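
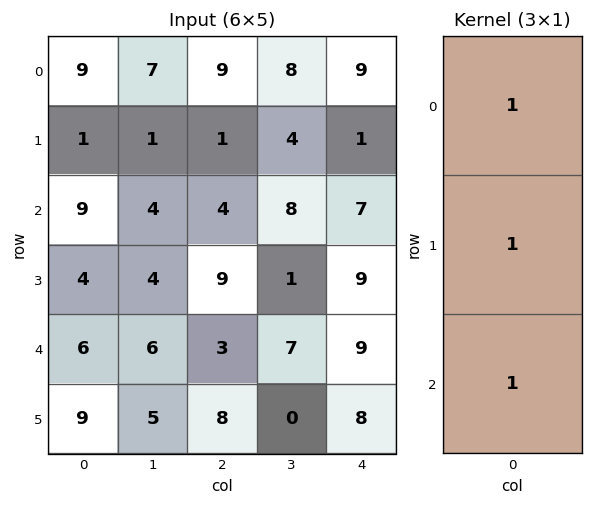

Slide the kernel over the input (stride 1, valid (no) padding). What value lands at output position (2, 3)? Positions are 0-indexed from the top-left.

The receptive field on the input at this output position is [8 / 1 / 7]. Elementwise product with the kernel and sum: 8·1 + 1·1 + 7·1.

16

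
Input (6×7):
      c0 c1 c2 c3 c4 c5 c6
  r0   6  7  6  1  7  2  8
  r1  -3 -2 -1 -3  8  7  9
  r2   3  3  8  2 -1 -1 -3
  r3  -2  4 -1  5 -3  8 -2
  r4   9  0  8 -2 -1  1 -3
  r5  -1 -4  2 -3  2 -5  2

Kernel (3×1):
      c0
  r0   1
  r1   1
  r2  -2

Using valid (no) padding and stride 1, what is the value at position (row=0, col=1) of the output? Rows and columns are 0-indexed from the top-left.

The receptive field on the input at this output position is [7 / -2 / 3]. Elementwise product with the kernel and sum: 7·1 + -2·1 + 3·-2.

-1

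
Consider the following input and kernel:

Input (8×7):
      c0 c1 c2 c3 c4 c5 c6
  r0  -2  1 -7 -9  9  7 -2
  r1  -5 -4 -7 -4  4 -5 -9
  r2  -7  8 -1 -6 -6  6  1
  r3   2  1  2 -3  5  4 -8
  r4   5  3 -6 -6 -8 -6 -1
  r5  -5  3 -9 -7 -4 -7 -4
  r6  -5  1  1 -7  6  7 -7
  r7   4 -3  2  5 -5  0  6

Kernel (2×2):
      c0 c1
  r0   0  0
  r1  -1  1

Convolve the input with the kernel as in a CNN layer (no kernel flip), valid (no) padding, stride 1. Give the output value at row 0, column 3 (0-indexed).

8

The receptive field on the input at this output position is [-9 9 / -4 4]. Elementwise product with the kernel and sum: -4·-1 + 4·1.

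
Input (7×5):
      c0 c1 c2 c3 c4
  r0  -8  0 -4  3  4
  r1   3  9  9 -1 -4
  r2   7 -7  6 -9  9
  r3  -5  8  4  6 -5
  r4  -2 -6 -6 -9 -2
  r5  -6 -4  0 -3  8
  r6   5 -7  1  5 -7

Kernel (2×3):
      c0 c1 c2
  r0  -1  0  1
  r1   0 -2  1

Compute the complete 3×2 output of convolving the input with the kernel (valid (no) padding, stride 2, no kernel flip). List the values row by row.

Output[0,0]: The receptive field on the input at this output position is [-8 0 -4 / 3 9 9]. Elementwise product with the kernel and sum: -8·-1 + -4·1 + 9·-2 + 9·1.

-5 6
-13 -14
4 18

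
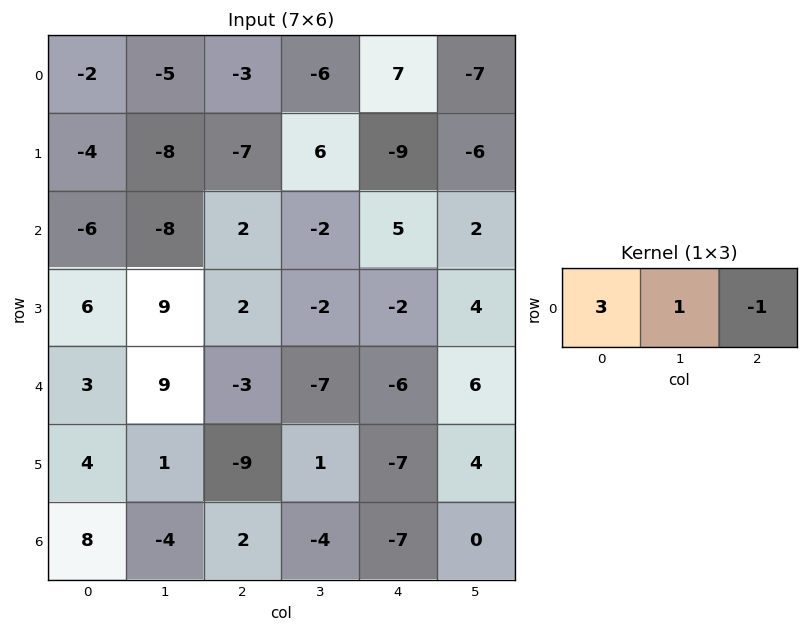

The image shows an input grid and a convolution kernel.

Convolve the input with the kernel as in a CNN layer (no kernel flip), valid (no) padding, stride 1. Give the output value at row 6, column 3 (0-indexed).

-19

The receptive field on the input at this output position is [-4 -7 0]. Elementwise product with the kernel and sum: -4·3 + -7·1 + 0·-1.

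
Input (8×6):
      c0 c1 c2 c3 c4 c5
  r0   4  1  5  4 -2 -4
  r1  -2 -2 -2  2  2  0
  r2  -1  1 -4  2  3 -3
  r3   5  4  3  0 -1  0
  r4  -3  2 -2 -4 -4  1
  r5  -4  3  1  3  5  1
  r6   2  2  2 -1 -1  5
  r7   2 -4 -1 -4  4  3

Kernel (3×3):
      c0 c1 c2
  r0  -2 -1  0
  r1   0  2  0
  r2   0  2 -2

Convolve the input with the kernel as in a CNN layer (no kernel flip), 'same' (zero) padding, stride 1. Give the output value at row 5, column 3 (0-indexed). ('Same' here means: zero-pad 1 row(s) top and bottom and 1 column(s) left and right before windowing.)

The receptive field on the zero-padded input at this output position is [-2 -4 -4 / 1 3 5 / 2 -1 -1]. Elementwise product with the kernel and sum: -2·-2 + -4·-1 + 3·2 + -1·2 + -1·-2.

14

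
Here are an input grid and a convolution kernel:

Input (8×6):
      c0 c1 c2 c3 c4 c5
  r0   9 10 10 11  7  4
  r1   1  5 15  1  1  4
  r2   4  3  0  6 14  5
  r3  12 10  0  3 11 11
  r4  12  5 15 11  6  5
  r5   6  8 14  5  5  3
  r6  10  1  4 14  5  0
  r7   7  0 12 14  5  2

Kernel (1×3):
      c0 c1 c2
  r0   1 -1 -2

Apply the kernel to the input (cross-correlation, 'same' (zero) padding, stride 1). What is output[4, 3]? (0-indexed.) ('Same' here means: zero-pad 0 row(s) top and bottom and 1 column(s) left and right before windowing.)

-8

The receptive field on the zero-padded input at this output position is [15 11 6]. Elementwise product with the kernel and sum: 15·1 + 11·-1 + 6·-2.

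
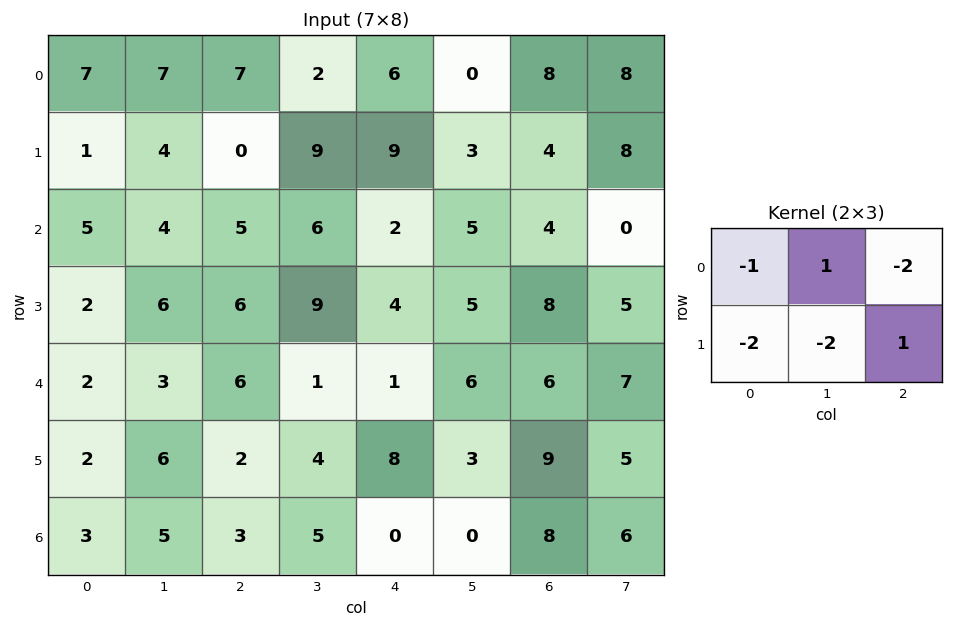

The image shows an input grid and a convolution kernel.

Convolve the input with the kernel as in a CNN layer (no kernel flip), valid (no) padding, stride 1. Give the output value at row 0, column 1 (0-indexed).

The receptive field on the input at this output position is [7 7 2 / 4 0 9]. Elementwise product with the kernel and sum: 7·-1 + 7·1 + 2·-2 + 4·-2 + 0·-2 + 9·1.

-3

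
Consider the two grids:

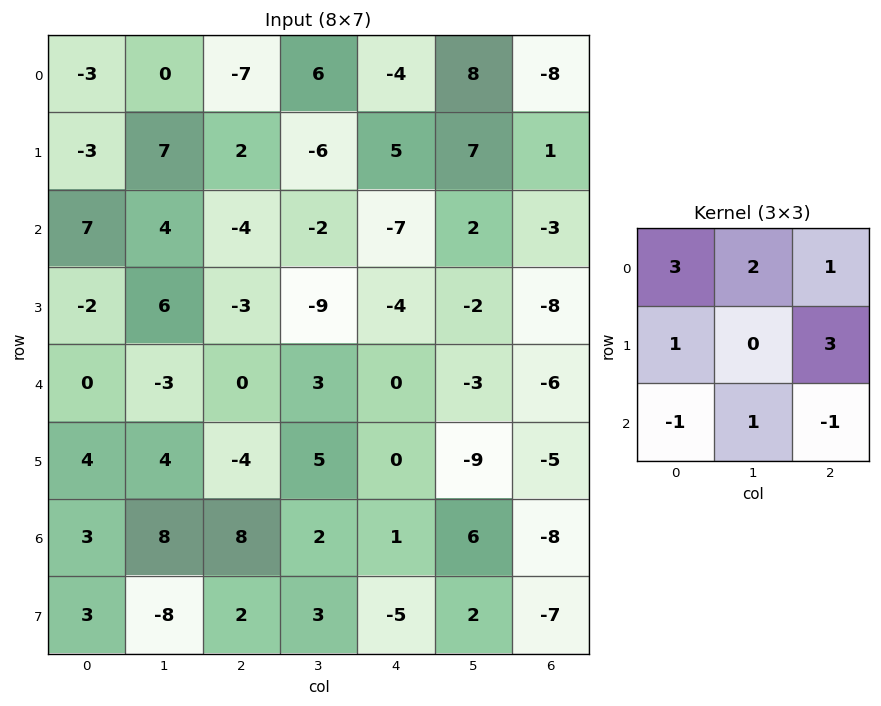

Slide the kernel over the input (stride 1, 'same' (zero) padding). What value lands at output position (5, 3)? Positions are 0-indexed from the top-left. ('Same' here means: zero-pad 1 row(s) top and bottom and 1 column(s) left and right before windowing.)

-5

The receptive field on the zero-padded input at this output position is [0 3 0 / -4 5 0 / 8 2 1]. Elementwise product with the kernel and sum: 0·3 + 3·2 + 0·1 + -4·1 + 0·3 + 8·-1 + 2·1 + 1·-1.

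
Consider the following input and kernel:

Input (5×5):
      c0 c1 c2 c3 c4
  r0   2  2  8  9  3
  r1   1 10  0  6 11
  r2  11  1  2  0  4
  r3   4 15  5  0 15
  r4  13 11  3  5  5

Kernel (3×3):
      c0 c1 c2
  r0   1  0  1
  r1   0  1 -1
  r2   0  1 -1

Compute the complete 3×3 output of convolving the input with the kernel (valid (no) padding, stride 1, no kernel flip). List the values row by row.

Output[0,0]: The receptive field on the input at this output position is [2 2 8 / 1 10 0 / 11 1 2]. Elementwise product with the kernel and sum: 2·1 + 8·1 + 10·1 + 0·-1 + 1·1 + 2·-1.

19 7 2
10 23 -8
31 4 -9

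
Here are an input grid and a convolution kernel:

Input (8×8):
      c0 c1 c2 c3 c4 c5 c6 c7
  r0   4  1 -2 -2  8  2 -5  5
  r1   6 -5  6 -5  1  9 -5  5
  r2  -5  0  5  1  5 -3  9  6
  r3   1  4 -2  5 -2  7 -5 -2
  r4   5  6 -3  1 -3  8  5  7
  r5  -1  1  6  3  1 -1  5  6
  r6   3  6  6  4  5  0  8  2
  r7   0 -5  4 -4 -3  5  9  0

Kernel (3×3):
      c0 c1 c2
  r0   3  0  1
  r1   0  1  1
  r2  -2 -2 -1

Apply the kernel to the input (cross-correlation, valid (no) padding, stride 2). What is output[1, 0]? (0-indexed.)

-27

The receptive field on the input at this output position is [-5 0 5 / 1 4 -2 / 5 6 -3]. Elementwise product with the kernel and sum: -5·3 + 5·1 + 4·1 + -2·1 + 5·-2 + 6·-2 + -3·-1.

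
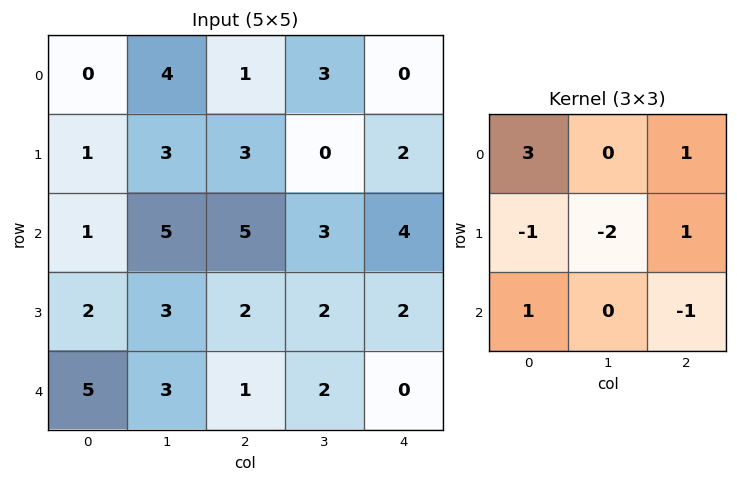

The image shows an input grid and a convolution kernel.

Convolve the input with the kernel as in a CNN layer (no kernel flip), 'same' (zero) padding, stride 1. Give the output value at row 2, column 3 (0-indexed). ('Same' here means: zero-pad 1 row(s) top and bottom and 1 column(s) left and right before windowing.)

The receptive field on the zero-padded input at this output position is [3 0 2 / 5 3 4 / 2 2 2]. Elementwise product with the kernel and sum: 3·3 + 2·1 + 5·-1 + 3·-2 + 4·1 + 2·1 + 2·-1.

4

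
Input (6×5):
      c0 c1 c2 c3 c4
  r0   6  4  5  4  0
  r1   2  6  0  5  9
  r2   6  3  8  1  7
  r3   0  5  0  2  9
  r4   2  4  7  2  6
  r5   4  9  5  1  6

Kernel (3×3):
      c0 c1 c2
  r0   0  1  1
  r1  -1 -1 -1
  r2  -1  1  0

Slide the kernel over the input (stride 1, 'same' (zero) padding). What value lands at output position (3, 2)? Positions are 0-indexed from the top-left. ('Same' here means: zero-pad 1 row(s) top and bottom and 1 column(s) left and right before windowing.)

5

The receptive field on the zero-padded input at this output position is [3 8 1 / 5 0 2 / 4 7 2]. Elementwise product with the kernel and sum: 8·1 + 1·1 + 5·-1 + 0·-1 + 2·-1 + 4·-1 + 7·1.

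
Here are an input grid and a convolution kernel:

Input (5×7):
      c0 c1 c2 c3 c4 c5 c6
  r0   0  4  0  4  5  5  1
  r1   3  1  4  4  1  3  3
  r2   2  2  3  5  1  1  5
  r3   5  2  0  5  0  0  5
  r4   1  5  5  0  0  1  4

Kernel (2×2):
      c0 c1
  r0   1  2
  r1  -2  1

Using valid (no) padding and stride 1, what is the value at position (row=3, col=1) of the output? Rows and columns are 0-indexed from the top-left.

The receptive field on the input at this output position is [2 0 / 5 5]. Elementwise product with the kernel and sum: 2·1 + 0·2 + 5·-2 + 5·1.

-3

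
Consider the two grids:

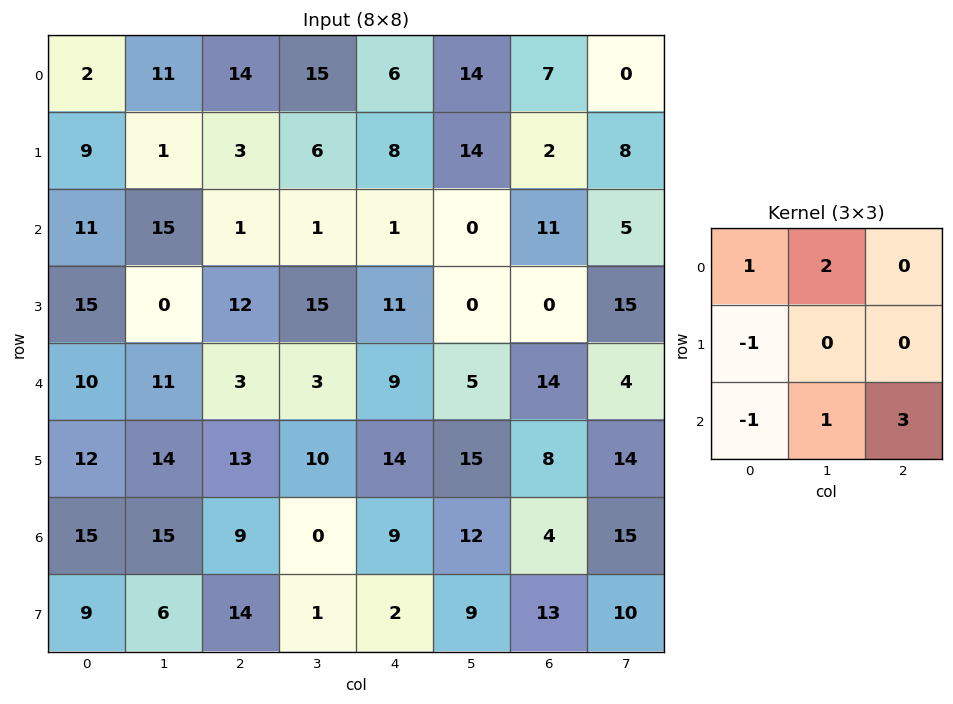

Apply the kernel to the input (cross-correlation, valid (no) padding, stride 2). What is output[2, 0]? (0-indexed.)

The receptive field on the input at this output position is [10 11 3 / 12 14 13 / 15 15 9]. Elementwise product with the kernel and sum: 10·1 + 11·2 + 12·-1 + 15·-1 + 15·1 + 9·3.

47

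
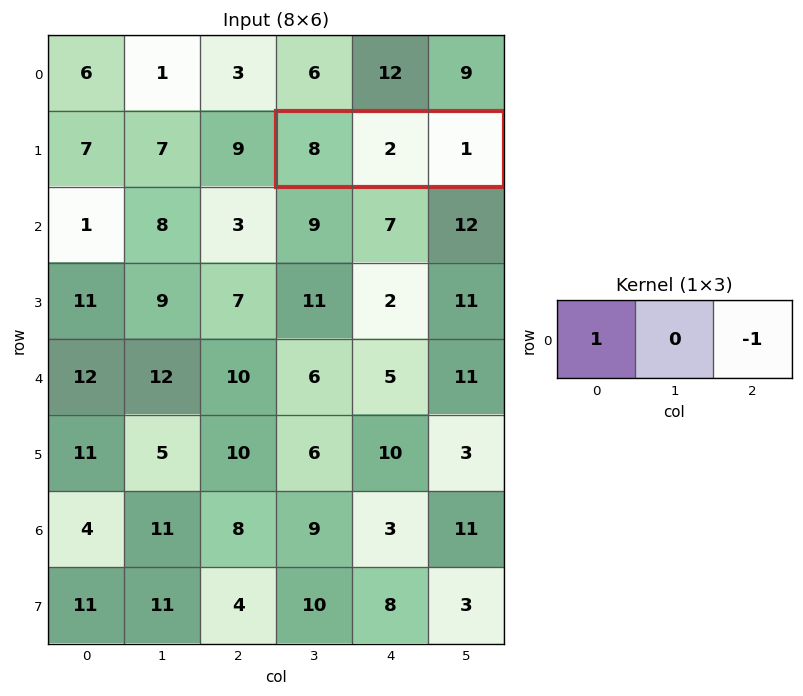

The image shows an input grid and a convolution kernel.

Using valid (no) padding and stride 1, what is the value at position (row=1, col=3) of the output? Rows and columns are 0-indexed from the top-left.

7

The receptive field on the input at this output position is [8 2 1]. Elementwise product with the kernel and sum: 8·1 + 1·-1.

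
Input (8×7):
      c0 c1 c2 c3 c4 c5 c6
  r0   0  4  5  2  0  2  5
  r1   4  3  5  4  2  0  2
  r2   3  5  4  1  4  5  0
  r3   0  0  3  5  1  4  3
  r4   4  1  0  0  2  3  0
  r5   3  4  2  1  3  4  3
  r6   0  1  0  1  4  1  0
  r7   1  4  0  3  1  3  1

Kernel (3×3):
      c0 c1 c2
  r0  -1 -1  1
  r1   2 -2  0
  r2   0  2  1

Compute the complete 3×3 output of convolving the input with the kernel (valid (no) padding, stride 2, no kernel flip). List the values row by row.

17 1 17
-2 -3 -9
-5 10 -5

Output[0,0]: The receptive field on the input at this output position is [0 4 5 / 4 3 5 / 3 5 4]. Elementwise product with the kernel and sum: 0·-1 + 4·-1 + 5·1 + 4·2 + 3·-2 + 5·2 + 4·1.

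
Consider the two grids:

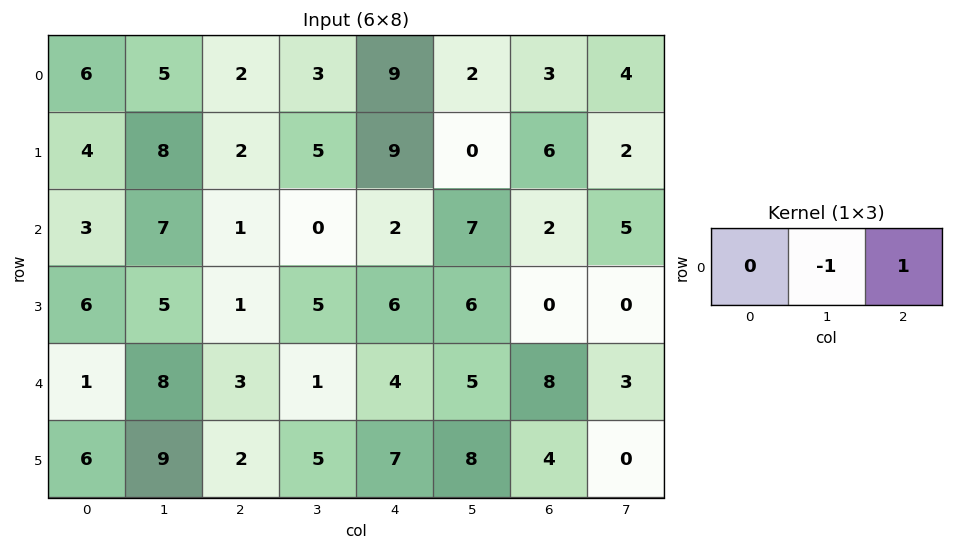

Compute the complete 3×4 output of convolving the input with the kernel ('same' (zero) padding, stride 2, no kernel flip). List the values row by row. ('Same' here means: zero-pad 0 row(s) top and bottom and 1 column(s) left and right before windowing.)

Output[0,0]: The receptive field on the zero-padded input at this output position is [0 6 5]. Elementwise product with the kernel and sum: 6·-1 + 5·1.
Output[0,1]: The receptive field on the zero-padded input at this output position is [5 2 3]. Elementwise product with the kernel and sum: 2·-1 + 3·1.

-1 1 -7 1
4 -1 5 3
7 -2 1 -5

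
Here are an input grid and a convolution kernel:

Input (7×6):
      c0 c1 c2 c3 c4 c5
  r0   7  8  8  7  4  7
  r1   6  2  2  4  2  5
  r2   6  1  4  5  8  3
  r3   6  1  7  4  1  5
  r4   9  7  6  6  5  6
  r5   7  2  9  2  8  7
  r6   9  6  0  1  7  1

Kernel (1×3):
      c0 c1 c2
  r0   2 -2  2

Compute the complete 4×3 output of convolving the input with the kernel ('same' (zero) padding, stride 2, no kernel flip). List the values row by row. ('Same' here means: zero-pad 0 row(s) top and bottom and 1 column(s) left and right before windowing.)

2 14 20
-10 4 0
-4 14 14
-6 14 -10

Output[0,0]: The receptive field on the zero-padded input at this output position is [0 7 8]. Elementwise product with the kernel and sum: 0·2 + 7·-2 + 8·2.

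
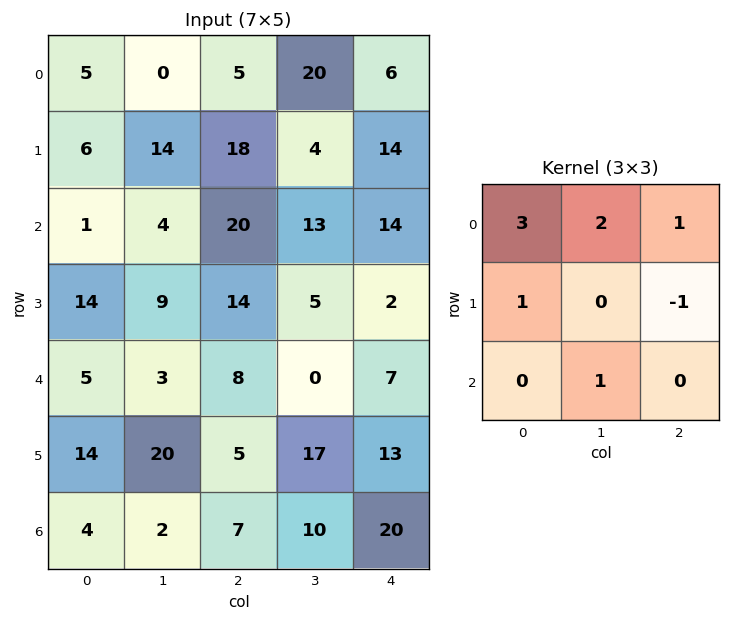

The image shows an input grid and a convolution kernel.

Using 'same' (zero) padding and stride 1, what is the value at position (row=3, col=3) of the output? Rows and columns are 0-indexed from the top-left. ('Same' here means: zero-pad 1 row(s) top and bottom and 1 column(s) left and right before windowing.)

112

The receptive field on the zero-padded input at this output position is [20 13 14 / 14 5 2 / 8 0 7]. Elementwise product with the kernel and sum: 20·3 + 13·2 + 14·1 + 14·1 + 2·-1 + 0·1.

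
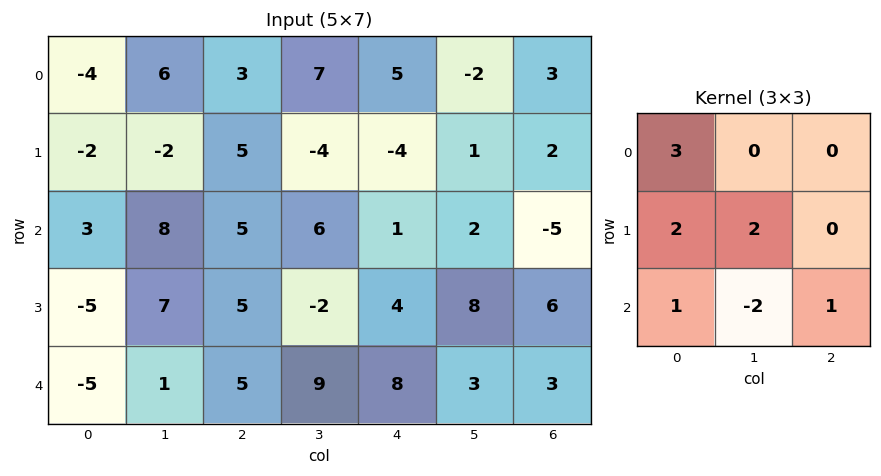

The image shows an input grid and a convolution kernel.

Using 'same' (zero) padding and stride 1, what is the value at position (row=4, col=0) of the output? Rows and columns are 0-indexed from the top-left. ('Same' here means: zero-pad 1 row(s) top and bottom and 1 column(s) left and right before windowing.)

-10

The receptive field on the zero-padded input at this output position is [0 -5 7 / 0 -5 1 / 0 0 0]. Elementwise product with the kernel and sum: 0·3 + 0·2 + -5·2 + 0·1 + 0·-2 + 0·1.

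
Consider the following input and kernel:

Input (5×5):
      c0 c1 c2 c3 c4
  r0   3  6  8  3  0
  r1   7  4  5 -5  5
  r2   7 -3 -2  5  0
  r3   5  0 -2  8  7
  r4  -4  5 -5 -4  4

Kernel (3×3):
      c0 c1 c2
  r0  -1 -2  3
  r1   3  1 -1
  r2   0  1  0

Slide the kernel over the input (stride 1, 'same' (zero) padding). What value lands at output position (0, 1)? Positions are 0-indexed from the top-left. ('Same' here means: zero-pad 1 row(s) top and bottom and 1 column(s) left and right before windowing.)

11

The receptive field on the zero-padded input at this output position is [0 0 0 / 3 6 8 / 7 4 5]. Elementwise product with the kernel and sum: 0·-1 + 0·-2 + 0·3 + 3·3 + 6·1 + 8·-1 + 4·1.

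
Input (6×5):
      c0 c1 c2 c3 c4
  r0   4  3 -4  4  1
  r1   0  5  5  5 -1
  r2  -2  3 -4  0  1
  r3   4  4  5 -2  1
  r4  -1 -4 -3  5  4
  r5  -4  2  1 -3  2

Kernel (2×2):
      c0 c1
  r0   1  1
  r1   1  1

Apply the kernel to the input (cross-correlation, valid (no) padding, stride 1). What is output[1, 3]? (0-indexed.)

The receptive field on the input at this output position is [5 -1 / 0 1]. Elementwise product with the kernel and sum: 5·1 + -1·1 + 0·1 + 1·1.

5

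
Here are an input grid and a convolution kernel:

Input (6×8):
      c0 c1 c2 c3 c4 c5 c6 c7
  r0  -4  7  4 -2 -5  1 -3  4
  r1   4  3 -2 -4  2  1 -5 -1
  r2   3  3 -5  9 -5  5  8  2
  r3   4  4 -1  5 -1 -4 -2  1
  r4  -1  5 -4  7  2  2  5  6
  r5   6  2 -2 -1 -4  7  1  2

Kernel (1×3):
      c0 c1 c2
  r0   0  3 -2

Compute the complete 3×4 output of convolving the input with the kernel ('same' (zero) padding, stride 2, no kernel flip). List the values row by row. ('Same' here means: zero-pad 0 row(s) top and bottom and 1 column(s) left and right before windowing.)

-26 16 -17 -17
3 -33 -25 20
-13 -26 2 3

Output[0,0]: The receptive field on the zero-padded input at this output position is [0 -4 7]. Elementwise product with the kernel and sum: -4·3 + 7·-2.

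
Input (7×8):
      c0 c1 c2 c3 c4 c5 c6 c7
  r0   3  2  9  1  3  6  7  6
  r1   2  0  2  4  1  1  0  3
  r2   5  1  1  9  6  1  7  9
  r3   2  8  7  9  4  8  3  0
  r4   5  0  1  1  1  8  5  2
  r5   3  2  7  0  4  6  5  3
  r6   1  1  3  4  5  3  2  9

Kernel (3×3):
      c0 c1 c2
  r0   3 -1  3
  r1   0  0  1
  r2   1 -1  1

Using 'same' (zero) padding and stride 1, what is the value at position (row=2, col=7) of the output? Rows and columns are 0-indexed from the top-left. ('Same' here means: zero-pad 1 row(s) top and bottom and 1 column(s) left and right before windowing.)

The receptive field on the zero-padded input at this output position is [0 3 0 / 7 9 0 / 3 0 0]. Elementwise product with the kernel and sum: 0·3 + 3·-1 + 0·3 + 0·1 + 3·1 + 0·-1 + 0·1.

0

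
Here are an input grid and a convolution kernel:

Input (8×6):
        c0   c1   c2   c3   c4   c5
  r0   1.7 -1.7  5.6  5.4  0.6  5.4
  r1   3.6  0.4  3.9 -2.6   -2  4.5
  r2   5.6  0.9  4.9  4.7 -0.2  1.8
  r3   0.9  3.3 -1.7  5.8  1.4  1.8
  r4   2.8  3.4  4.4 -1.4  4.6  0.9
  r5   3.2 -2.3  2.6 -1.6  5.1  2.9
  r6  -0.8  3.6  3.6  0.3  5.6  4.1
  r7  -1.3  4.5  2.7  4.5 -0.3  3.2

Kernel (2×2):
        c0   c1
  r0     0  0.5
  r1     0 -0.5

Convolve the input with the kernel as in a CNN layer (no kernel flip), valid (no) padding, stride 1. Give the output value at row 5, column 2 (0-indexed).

The receptive field on the input at this output position is [2.6 -1.6 / 3.6 0.3]. Elementwise product with the kernel and sum: -1.6·0.5 + 0.3·-0.5.

-0.95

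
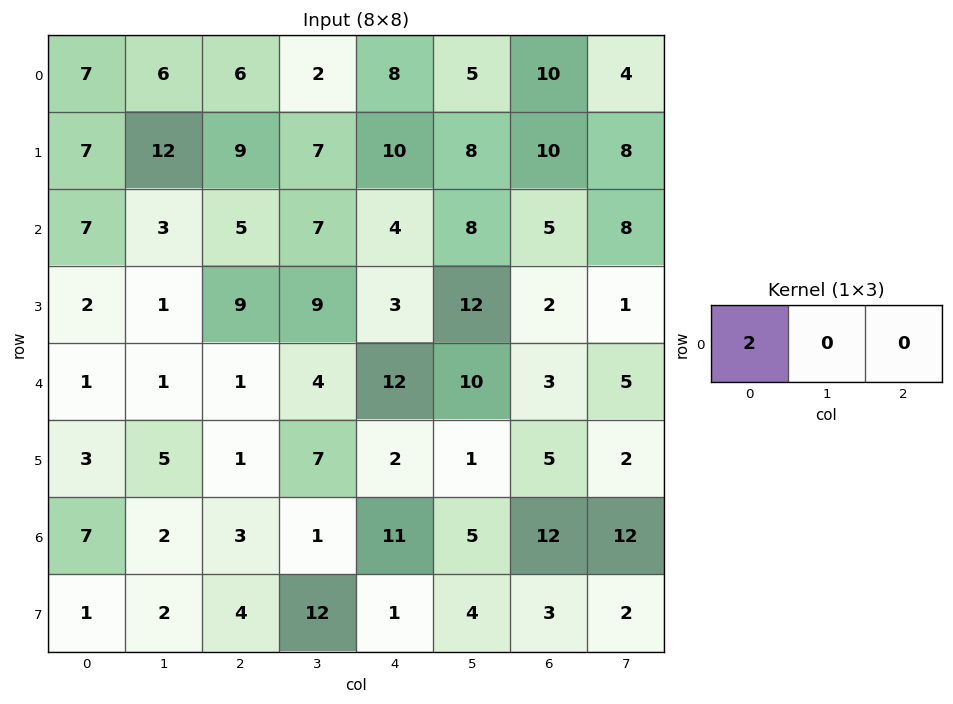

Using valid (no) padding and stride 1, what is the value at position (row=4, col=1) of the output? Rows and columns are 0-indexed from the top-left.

2

The receptive field on the input at this output position is [1 1 4]. Elementwise product with the kernel and sum: 1·2.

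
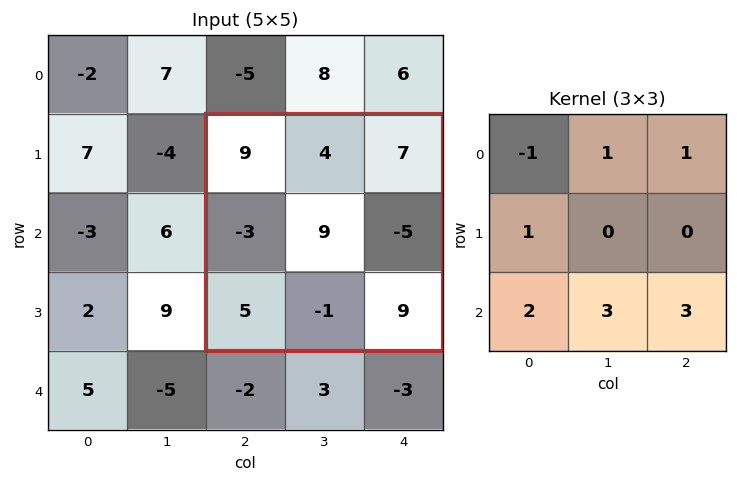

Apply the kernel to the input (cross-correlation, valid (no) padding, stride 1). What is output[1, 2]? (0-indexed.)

33

The receptive field on the input at this output position is [9 4 7 / -3 9 -5 / 5 -1 9]. Elementwise product with the kernel and sum: 9·-1 + 4·1 + 7·1 + -3·1 + 5·2 + -1·3 + 9·3.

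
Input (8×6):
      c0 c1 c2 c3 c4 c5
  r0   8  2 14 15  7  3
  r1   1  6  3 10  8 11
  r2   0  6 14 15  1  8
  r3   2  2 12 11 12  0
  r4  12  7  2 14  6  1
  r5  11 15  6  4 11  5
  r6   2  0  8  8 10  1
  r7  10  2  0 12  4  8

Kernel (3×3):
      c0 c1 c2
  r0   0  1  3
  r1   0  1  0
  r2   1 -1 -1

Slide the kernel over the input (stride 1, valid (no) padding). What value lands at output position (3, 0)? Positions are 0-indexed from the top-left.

35

The receptive field on the input at this output position is [2 2 12 / 12 7 2 / 11 15 6]. Elementwise product with the kernel and sum: 2·1 + 12·3 + 7·1 + 11·1 + 15·-1 + 6·-1.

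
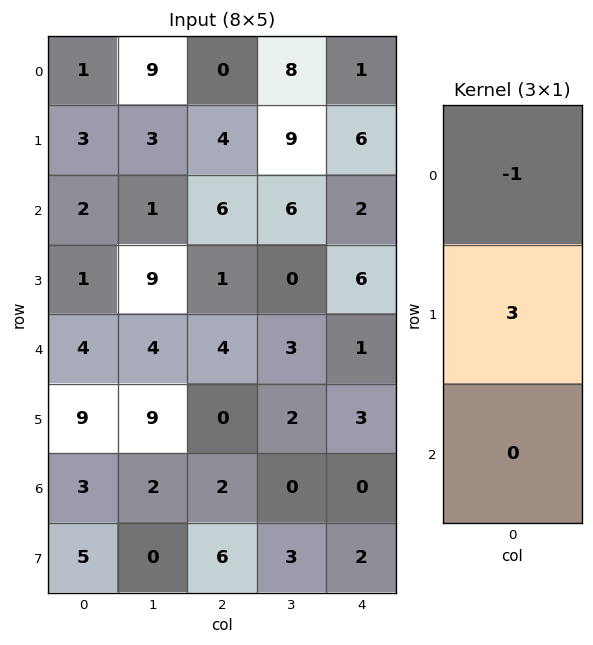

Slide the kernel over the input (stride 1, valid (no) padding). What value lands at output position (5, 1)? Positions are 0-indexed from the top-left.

-3

The receptive field on the input at this output position is [9 / 2 / 0]. Elementwise product with the kernel and sum: 9·-1 + 2·3.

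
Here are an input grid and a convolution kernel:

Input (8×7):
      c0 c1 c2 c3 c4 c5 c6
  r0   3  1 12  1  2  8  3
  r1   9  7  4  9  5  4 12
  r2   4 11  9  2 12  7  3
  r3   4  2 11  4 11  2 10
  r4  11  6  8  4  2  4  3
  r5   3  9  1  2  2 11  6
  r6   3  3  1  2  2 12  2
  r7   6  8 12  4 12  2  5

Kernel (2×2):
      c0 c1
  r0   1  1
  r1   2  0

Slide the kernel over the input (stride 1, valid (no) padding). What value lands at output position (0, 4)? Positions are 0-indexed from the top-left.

The receptive field on the input at this output position is [2 8 / 5 4]. Elementwise product with the kernel and sum: 2·1 + 8·1 + 5·2.

20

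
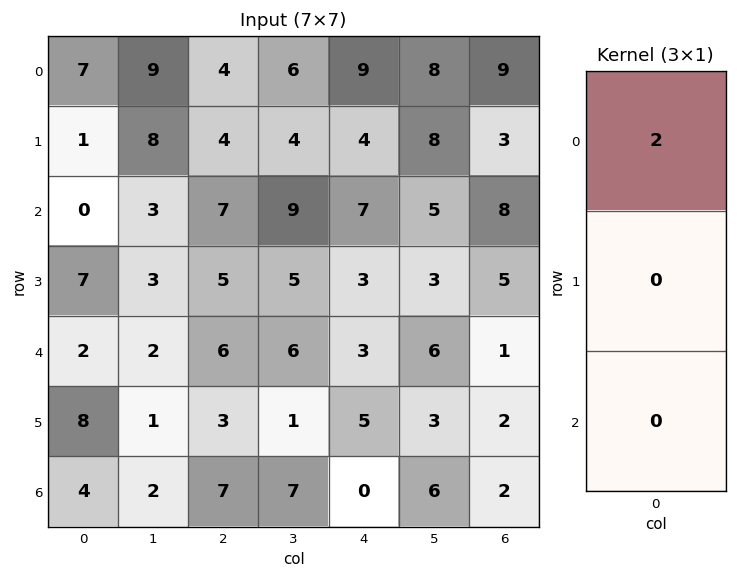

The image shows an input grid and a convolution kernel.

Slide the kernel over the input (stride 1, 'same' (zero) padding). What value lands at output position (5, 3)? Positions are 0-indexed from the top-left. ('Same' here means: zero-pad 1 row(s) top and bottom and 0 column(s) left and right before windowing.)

12

The receptive field on the zero-padded input at this output position is [6 / 1 / 7]. Elementwise product with the kernel and sum: 6·2.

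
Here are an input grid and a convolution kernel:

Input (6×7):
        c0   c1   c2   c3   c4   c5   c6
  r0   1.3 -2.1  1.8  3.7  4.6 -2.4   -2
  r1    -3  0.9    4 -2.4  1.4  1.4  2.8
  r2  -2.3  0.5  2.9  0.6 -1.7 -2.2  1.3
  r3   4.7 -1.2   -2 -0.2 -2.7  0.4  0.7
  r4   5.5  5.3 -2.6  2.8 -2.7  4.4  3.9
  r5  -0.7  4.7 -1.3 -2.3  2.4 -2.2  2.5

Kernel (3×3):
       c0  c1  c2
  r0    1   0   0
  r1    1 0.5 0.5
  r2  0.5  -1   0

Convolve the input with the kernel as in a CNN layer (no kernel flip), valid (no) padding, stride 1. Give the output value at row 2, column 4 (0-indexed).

-9.6

The receptive field on the input at this output position is [-1.7 -2.2 1.3 / -2.7 0.4 0.7 / -2.7 4.4 3.9]. Elementwise product with the kernel and sum: -1.7·1 + -2.7·1 + 0.4·0.5 + 0.7·0.5 + -2.7·0.5 + 4.4·-1.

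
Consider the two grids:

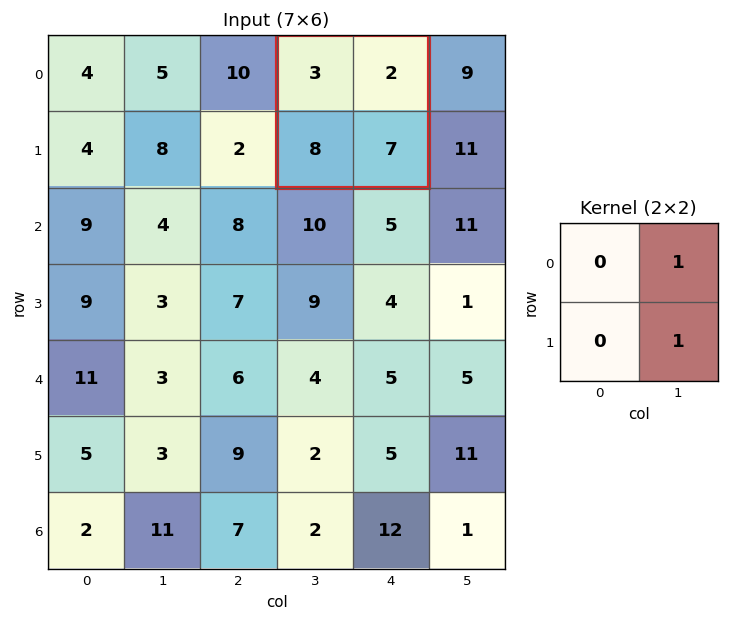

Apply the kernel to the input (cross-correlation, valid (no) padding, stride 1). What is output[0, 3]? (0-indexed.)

The receptive field on the input at this output position is [3 2 / 8 7]. Elementwise product with the kernel and sum: 2·1 + 7·1.

9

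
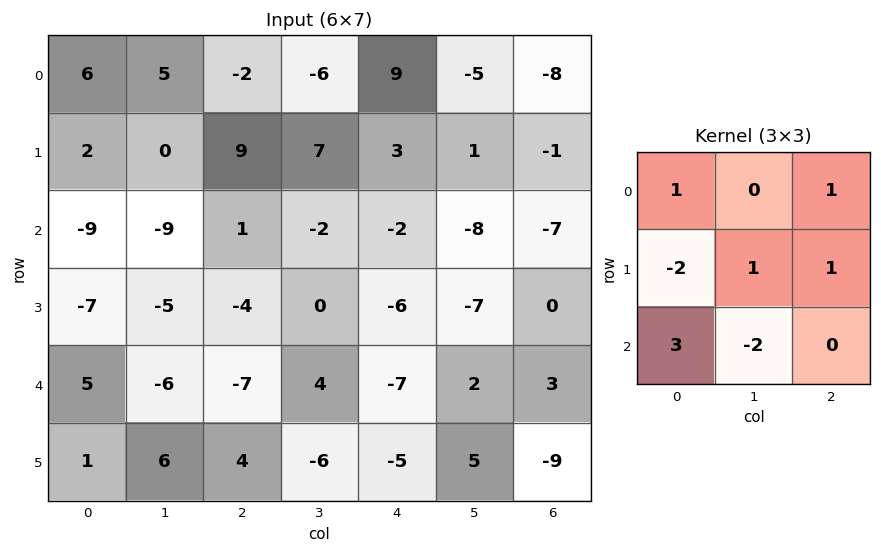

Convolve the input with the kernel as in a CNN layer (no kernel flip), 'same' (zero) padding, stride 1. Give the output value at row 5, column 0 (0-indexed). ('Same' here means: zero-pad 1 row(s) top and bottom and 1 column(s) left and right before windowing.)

1

The receptive field on the zero-padded input at this output position is [0 5 -6 / 0 1 6 / 0 0 0]. Elementwise product with the kernel and sum: 0·1 + -6·1 + 0·-2 + 1·1 + 6·1 + 0·3 + 0·-2.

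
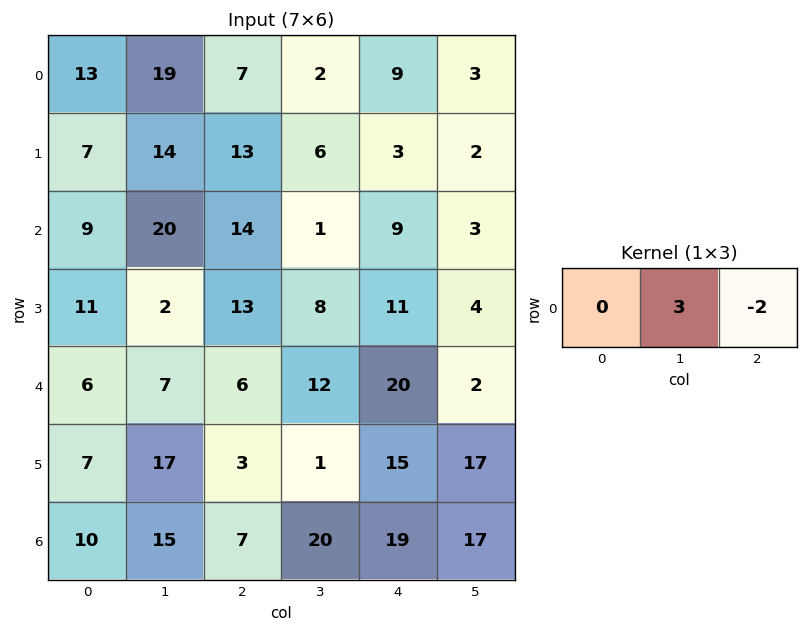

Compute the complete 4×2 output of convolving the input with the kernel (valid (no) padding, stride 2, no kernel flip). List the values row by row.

Output[0,0]: The receptive field on the input at this output position is [13 19 7]. Elementwise product with the kernel and sum: 19·3 + 7·-2.

43 -12
32 -15
9 -4
31 22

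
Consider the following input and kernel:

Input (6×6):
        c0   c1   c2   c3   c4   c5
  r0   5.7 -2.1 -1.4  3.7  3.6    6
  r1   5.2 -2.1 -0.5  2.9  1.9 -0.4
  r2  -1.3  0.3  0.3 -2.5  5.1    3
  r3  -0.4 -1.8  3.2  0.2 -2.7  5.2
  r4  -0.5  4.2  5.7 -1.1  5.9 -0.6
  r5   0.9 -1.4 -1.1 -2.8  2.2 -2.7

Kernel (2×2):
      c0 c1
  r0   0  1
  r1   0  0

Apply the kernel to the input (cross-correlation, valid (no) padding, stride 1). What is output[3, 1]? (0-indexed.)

3.2

The receptive field on the input at this output position is [-1.8 3.2 / 4.2 5.7]. Elementwise product with the kernel and sum: 3.2·1.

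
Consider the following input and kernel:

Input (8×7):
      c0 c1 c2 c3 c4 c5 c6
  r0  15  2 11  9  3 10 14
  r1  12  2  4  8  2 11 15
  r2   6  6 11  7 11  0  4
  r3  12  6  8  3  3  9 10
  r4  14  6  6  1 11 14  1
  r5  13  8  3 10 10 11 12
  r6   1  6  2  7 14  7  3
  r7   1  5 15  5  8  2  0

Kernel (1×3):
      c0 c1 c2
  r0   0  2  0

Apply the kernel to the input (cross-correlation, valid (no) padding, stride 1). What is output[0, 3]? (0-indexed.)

6

The receptive field on the input at this output position is [9 3 10]. Elementwise product with the kernel and sum: 3·2.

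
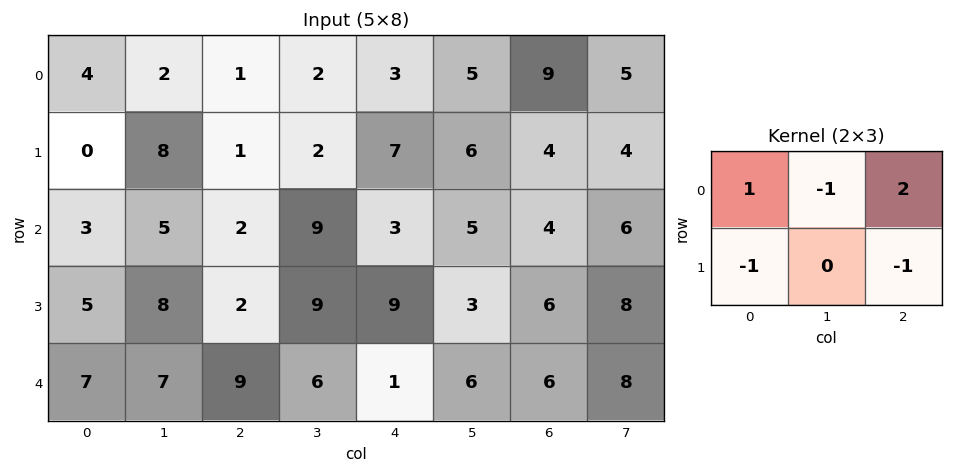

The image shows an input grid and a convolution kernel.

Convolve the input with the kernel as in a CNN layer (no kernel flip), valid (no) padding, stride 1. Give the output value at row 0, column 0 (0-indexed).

3

The receptive field on the input at this output position is [4 2 1 / 0 8 1]. Elementwise product with the kernel and sum: 4·1 + 2·-1 + 1·2 + 0·-1 + 1·-1.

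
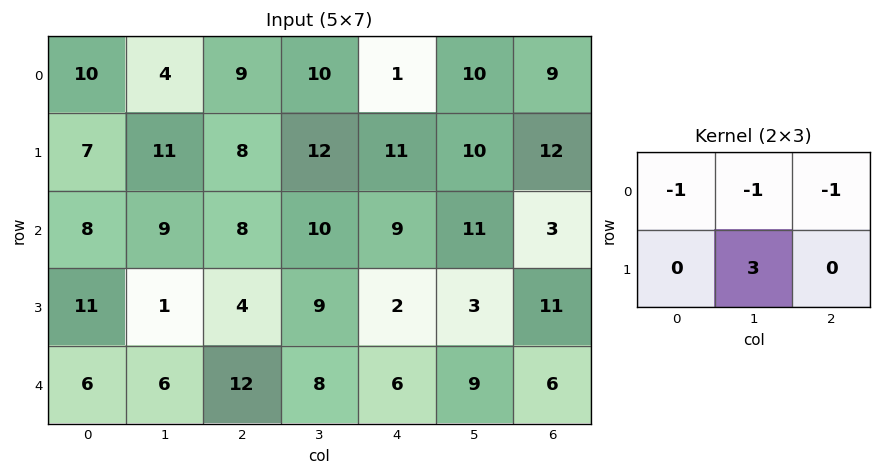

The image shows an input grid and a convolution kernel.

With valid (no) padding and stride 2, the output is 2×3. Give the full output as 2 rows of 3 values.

10 16 10
-22 0 -14

Output[0,0]: The receptive field on the input at this output position is [10 4 9 / 7 11 8]. Elementwise product with the kernel and sum: 10·-1 + 4·-1 + 9·-1 + 11·3.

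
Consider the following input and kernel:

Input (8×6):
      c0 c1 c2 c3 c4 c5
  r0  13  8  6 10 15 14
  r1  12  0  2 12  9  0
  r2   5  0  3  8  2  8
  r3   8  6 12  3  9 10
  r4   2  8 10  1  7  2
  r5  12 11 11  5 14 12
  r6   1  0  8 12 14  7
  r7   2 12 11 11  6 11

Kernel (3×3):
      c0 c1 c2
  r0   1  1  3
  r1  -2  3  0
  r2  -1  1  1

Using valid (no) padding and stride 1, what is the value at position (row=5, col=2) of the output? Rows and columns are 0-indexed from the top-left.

84

The receptive field on the input at this output position is [11 5 14 / 8 12 14 / 11 11 6]. Elementwise product with the kernel and sum: 11·1 + 5·1 + 14·3 + 8·-2 + 12·3 + 11·-1 + 11·1 + 6·1.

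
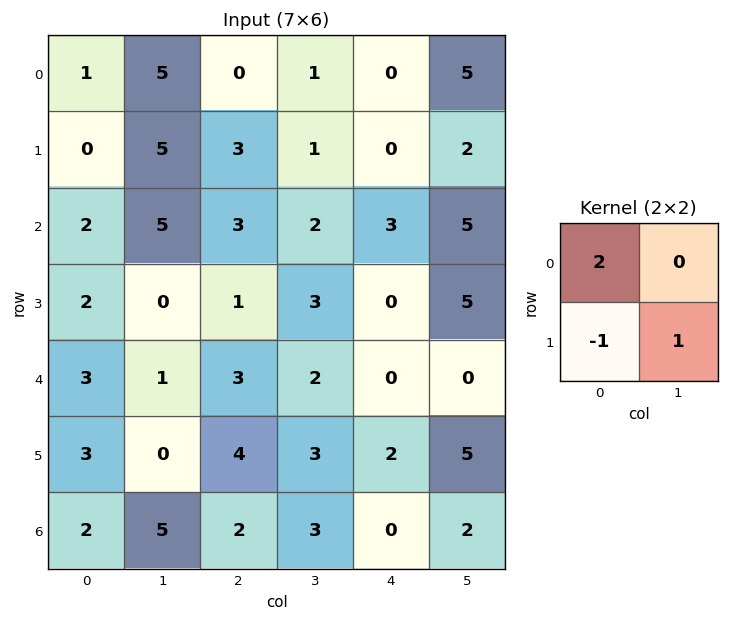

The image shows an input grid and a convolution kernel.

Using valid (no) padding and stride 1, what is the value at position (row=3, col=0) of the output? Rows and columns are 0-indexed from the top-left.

The receptive field on the input at this output position is [2 0 / 3 1]. Elementwise product with the kernel and sum: 2·2 + 3·-1 + 1·1.

2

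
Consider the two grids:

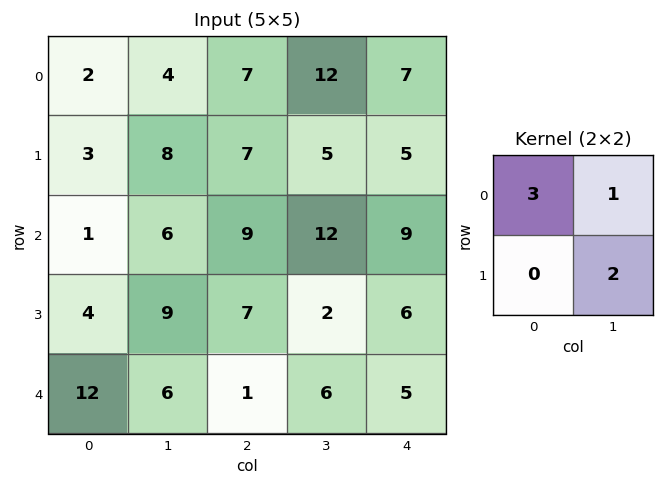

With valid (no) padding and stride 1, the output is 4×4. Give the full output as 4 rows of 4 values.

26 33 43 53
29 49 50 38
27 41 43 57
33 36 35 22

Output[0,0]: The receptive field on the input at this output position is [2 4 / 3 8]. Elementwise product with the kernel and sum: 2·3 + 4·1 + 8·2.
Output[0,1]: The receptive field on the input at this output position is [4 7 / 8 7]. Elementwise product with the kernel and sum: 4·3 + 7·1 + 7·2.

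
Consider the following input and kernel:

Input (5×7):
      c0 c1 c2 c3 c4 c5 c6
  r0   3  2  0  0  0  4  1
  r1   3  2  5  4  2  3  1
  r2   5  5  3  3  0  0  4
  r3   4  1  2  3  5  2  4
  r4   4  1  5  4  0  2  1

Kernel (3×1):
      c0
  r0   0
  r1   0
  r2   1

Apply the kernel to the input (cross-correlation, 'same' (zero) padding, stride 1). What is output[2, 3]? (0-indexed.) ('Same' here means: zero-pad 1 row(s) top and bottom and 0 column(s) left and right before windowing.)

The receptive field on the zero-padded input at this output position is [4 / 3 / 3]. Elementwise product with the kernel and sum: 3·1.

3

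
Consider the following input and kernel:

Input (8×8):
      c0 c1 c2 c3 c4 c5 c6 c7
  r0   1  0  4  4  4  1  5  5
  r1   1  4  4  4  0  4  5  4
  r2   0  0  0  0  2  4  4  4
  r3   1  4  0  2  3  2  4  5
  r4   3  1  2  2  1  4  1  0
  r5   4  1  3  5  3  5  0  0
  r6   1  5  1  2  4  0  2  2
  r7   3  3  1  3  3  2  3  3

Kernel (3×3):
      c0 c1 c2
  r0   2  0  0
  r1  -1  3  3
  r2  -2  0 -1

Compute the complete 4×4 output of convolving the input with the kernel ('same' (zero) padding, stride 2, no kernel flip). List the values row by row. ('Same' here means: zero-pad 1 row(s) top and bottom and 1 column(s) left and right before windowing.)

Output[0,0]: The receptive field on the zero-padded input at this output position is [0 0 0 / 0 1 0 / 0 1 4]. Elementwise product with the kernel and sum: 0·2 + 0·-1 + 1·3 + 0·3 + 0·-2 + 4·-1.
Output[0,1]: The receptive field on the zero-padded input at this output position is [0 0 0 / 0 4 4 / 4 4 4]. Elementwise product with the kernel and sum: 0·2 + 0·-1 + 4·3 + 4·3 + 4·-2 + 4·-1.

-1 12 -1 17
-4 -2 20 19
11 12 2 -7
15 -3 12 15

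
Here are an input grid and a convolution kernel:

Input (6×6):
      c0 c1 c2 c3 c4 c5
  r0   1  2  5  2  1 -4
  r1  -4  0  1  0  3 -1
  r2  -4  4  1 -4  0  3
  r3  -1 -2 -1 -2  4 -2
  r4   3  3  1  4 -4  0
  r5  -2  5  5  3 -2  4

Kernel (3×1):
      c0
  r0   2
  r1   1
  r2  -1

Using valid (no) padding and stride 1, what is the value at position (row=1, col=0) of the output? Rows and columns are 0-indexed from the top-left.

-11

The receptive field on the input at this output position is [-4 / -4 / -1]. Elementwise product with the kernel and sum: -4·2 + -4·1 + -1·-1.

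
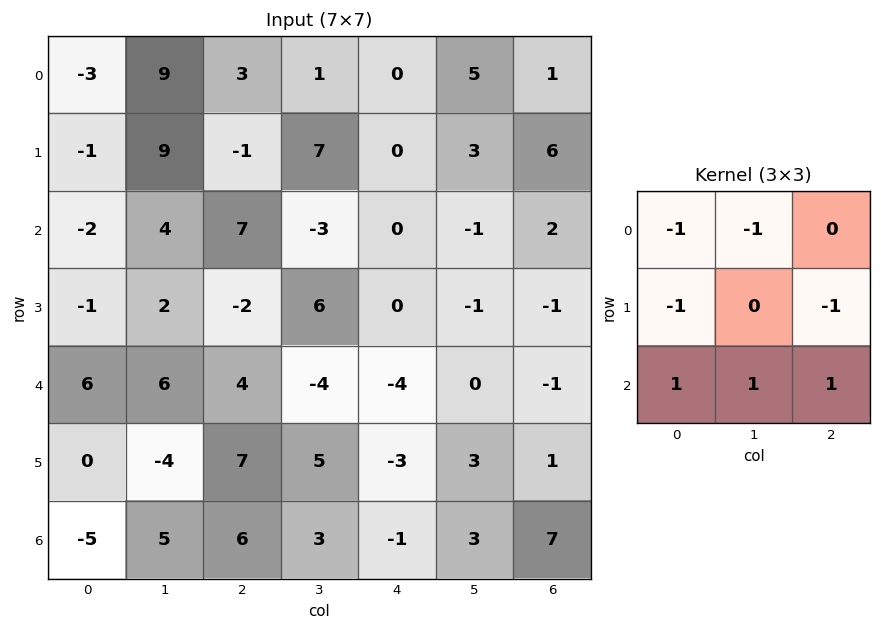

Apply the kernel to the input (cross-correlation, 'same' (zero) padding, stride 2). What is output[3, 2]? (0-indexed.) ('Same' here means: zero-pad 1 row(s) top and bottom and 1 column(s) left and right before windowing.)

-8

The receptive field on the zero-padded input at this output position is [5 -3 3 / 3 -1 3 / 0 0 0]. Elementwise product with the kernel and sum: 5·-1 + -3·-1 + 3·-1 + 3·-1 + 0·1 + 0·1 + 0·1.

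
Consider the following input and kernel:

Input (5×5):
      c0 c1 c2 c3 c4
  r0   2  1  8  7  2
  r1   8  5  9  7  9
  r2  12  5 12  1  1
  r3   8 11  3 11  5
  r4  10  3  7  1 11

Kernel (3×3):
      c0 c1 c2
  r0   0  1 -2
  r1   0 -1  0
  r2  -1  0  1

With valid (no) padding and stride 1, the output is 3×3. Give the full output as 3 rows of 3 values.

Output[0,0]: The receptive field on the input at this output position is [2 1 8 / 8 5 9 / 12 5 12]. Elementwise product with the kernel and sum: 1·1 + 8·-2 + 5·-1 + 12·-1 + 12·1.

-20 -19 -15
-23 -17 -10
-33 5 -8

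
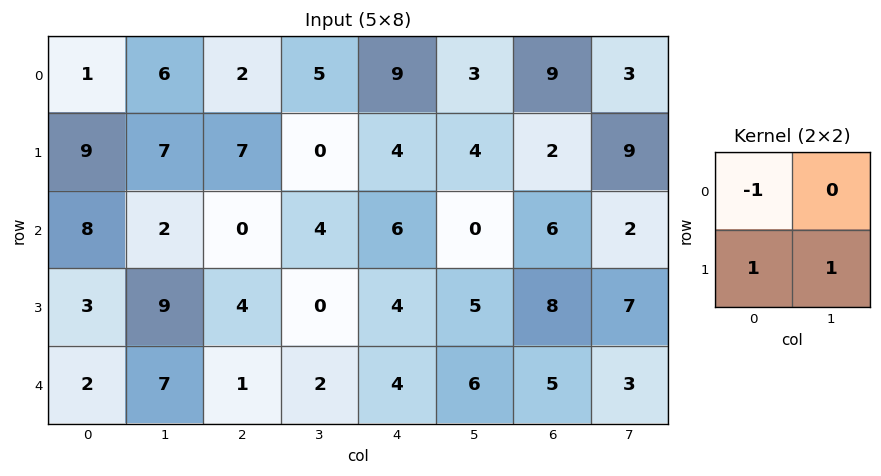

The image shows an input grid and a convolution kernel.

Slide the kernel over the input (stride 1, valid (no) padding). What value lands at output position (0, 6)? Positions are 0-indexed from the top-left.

2

The receptive field on the input at this output position is [9 3 / 2 9]. Elementwise product with the kernel and sum: 9·-1 + 2·1 + 9·1.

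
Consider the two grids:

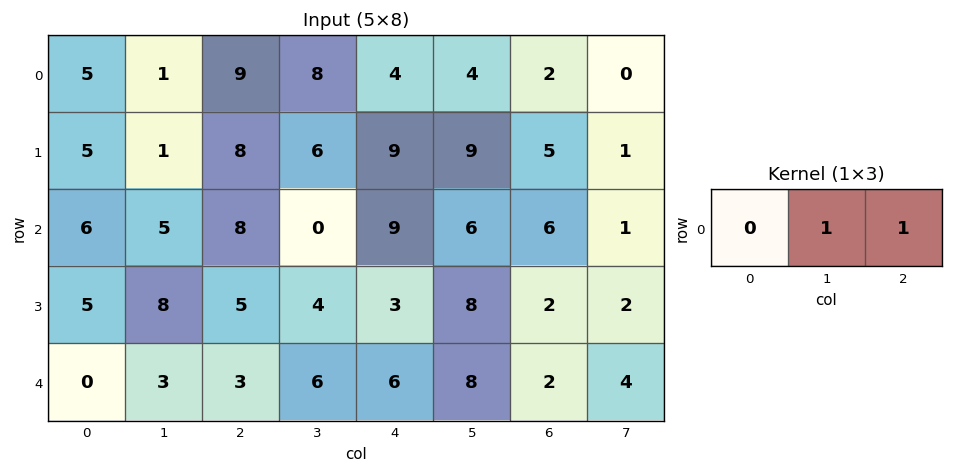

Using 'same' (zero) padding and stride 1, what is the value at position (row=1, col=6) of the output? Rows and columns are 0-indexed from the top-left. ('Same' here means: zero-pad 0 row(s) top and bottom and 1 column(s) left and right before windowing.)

6

The receptive field on the zero-padded input at this output position is [9 5 1]. Elementwise product with the kernel and sum: 5·1 + 1·1.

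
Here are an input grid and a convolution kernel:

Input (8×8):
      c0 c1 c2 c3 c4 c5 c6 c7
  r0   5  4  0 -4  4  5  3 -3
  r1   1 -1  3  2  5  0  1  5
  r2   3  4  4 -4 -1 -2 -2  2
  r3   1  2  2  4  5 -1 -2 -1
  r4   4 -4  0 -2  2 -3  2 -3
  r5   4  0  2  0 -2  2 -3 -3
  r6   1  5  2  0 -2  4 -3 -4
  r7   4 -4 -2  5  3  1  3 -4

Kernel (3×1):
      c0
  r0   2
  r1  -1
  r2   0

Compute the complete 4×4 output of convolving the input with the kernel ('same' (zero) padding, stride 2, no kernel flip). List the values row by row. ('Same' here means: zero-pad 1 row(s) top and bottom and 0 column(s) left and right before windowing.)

-5 0 -4 -3
-1 2 11 4
-2 4 8 -6
7 2 -2 -3

Output[0,0]: The receptive field on the zero-padded input at this output position is [0 / 5 / 1]. Elementwise product with the kernel and sum: 0·2 + 5·-1.
Output[0,1]: The receptive field on the zero-padded input at this output position is [0 / 0 / 3]. Elementwise product with the kernel and sum: 0·2 + 0·-1.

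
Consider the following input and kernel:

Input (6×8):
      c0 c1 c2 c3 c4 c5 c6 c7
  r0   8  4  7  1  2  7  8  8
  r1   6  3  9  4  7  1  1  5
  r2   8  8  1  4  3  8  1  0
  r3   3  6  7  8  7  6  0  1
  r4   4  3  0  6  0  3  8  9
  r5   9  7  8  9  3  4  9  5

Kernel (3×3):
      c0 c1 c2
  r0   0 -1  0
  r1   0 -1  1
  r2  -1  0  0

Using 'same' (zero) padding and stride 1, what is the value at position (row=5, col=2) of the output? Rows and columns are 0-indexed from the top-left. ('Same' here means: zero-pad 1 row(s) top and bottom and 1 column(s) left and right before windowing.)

1

The receptive field on the zero-padded input at this output position is [3 0 6 / 7 8 9 / 0 0 0]. Elementwise product with the kernel and sum: 0·-1 + 8·-1 + 9·1 + 0·-1.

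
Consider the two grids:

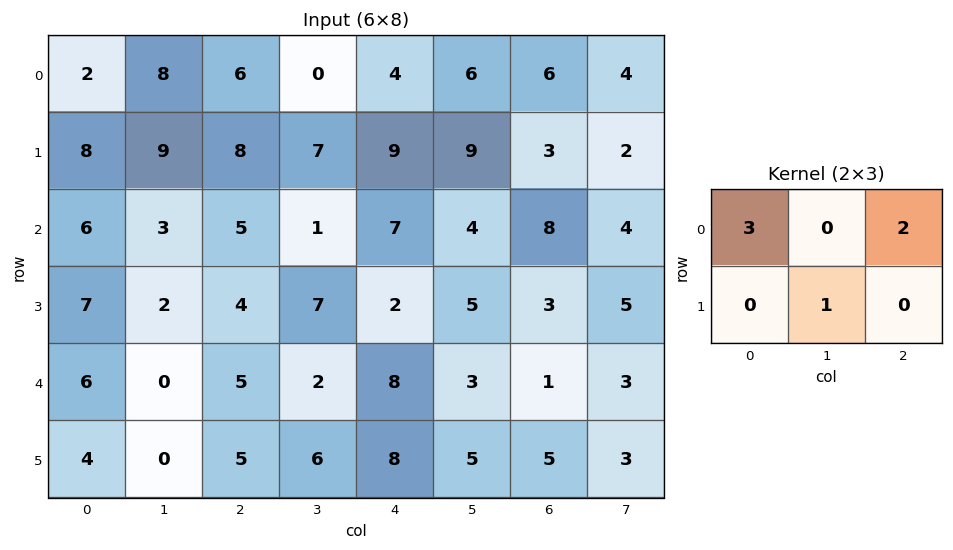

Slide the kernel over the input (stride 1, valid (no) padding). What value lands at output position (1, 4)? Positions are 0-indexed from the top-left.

The receptive field on the input at this output position is [9 9 3 / 7 4 8]. Elementwise product with the kernel and sum: 9·3 + 3·2 + 4·1.

37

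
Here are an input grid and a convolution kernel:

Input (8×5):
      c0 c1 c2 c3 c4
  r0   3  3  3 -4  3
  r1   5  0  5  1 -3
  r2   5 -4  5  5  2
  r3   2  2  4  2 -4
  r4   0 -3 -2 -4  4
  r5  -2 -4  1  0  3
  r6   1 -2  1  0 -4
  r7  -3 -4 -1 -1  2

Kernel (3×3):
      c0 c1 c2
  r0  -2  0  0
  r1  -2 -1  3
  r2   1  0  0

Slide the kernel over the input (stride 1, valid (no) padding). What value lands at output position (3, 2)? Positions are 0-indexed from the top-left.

13

The receptive field on the input at this output position is [4 2 -4 / -2 -4 4 / 1 0 3]. Elementwise product with the kernel and sum: 4·-2 + -2·-2 + -4·-1 + 4·3 + 1·1.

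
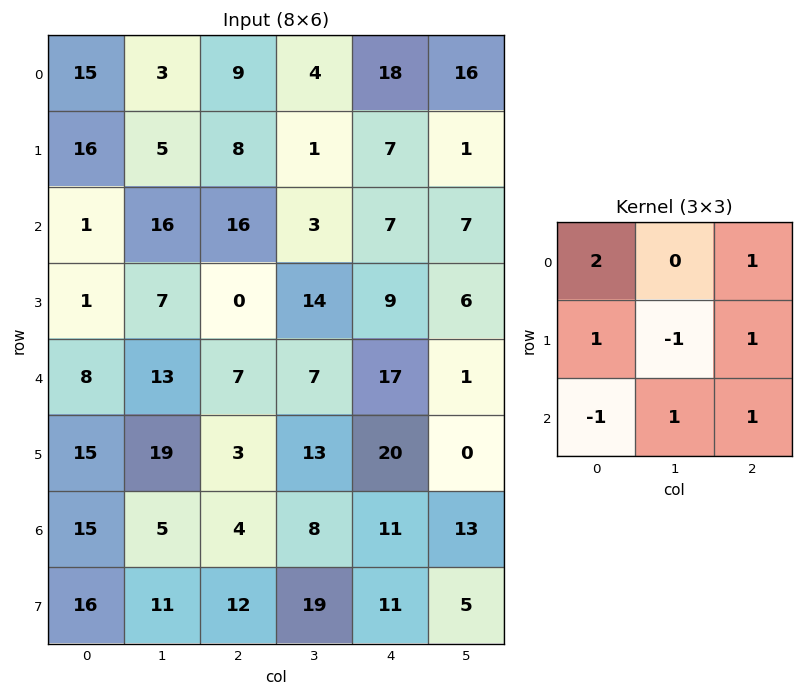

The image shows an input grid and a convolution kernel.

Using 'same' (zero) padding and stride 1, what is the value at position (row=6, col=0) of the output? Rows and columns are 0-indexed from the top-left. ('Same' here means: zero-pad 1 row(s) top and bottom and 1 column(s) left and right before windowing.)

The receptive field on the zero-padded input at this output position is [0 15 19 / 0 15 5 / 0 16 11]. Elementwise product with the kernel and sum: 0·2 + 19·1 + 0·1 + 15·-1 + 5·1 + 0·-1 + 16·1 + 11·1.

36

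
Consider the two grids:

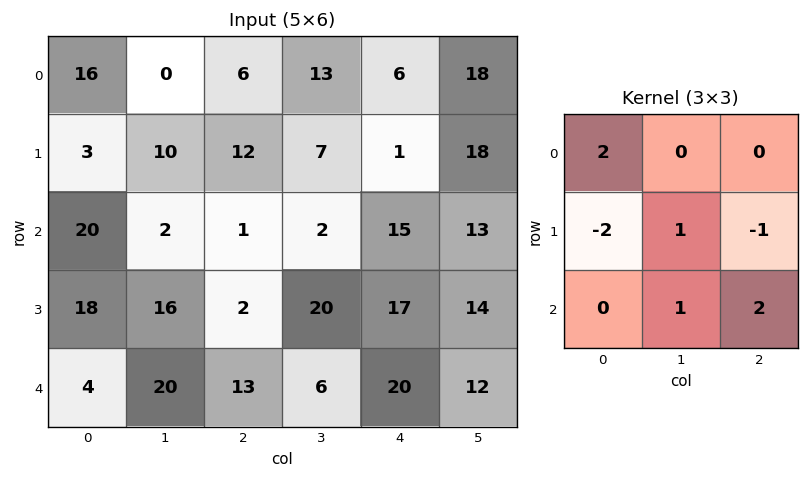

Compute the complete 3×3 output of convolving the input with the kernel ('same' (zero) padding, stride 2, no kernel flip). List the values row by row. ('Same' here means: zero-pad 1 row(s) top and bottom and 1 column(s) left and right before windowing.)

39 19 -1
68 57 57
-16 -1 36

Output[0,0]: The receptive field on the zero-padded input at this output position is [0 0 0 / 0 16 0 / 0 3 10]. Elementwise product with the kernel and sum: 0·2 + 0·-2 + 16·1 + 0·-1 + 3·1 + 10·2.
Output[0,1]: The receptive field on the zero-padded input at this output position is [0 0 0 / 0 6 13 / 10 12 7]. Elementwise product with the kernel and sum: 0·2 + 0·-2 + 6·1 + 13·-1 + 12·1 + 7·2.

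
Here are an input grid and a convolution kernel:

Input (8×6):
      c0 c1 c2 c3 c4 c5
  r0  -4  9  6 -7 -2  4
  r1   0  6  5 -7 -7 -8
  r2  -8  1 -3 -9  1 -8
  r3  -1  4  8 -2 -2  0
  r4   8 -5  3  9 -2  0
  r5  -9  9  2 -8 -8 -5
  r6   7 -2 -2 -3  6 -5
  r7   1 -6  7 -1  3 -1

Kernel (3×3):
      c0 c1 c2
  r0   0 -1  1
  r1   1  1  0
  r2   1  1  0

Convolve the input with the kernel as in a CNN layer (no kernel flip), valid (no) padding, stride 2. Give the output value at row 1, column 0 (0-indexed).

The receptive field on the input at this output position is [-8 1 -3 / -1 4 8 / 8 -5 3]. Elementwise product with the kernel and sum: 1·-1 + -3·1 + -1·1 + 4·1 + 8·1 + -5·1.

2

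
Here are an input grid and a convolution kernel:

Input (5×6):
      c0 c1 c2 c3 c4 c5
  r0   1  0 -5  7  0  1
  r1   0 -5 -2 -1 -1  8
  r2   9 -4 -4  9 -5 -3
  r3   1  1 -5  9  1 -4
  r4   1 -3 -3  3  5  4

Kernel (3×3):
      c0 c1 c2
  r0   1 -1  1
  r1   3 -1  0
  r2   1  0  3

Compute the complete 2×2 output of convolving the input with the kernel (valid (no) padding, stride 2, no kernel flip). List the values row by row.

Output[0,0]: The receptive field on the input at this output position is [1 0 -5 / 0 -5 -2 / 9 -4 -4]. Elementwise product with the kernel and sum: 1·1 + 0·-1 + -5·1 + 0·3 + -5·-1 + 9·1 + -4·3.

-2 -36
3 -30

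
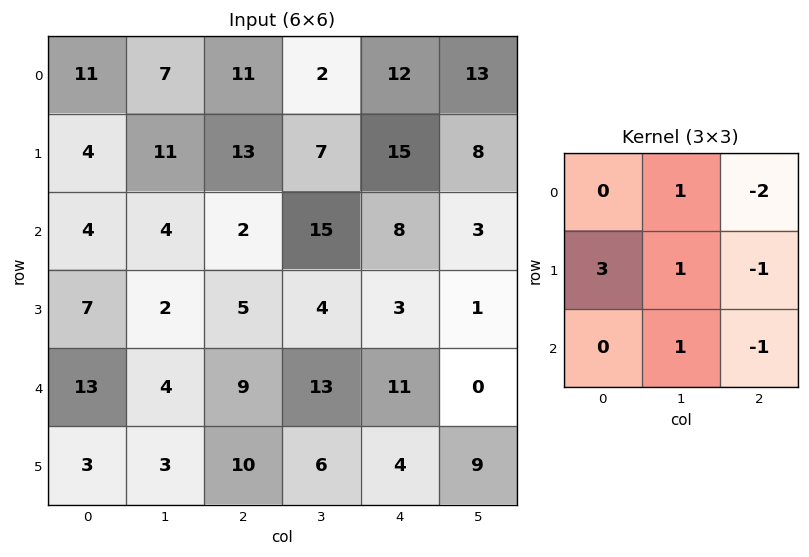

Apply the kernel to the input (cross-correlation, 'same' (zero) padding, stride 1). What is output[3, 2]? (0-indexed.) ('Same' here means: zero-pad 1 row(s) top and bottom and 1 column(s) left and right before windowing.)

-25

The receptive field on the zero-padded input at this output position is [4 2 15 / 2 5 4 / 4 9 13]. Elementwise product with the kernel and sum: 2·1 + 15·-2 + 2·3 + 5·1 + 4·-1 + 9·1 + 13·-1.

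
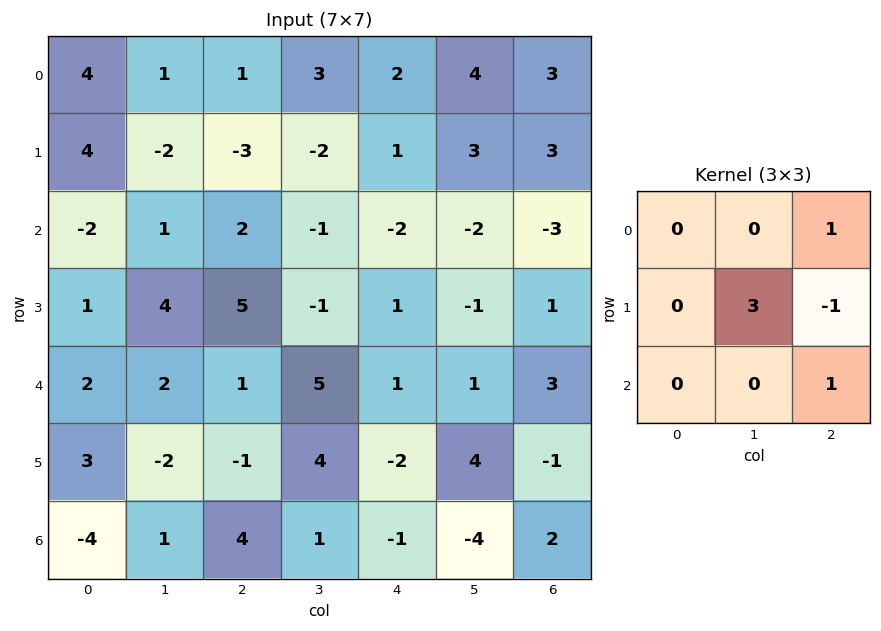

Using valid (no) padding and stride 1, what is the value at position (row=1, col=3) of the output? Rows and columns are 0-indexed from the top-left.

The receptive field on the input at this output position is [-2 1 3 / -1 -2 -2 / -1 1 -1]. Elementwise product with the kernel and sum: 3·1 + -2·3 + -2·-1 + -1·1.

-2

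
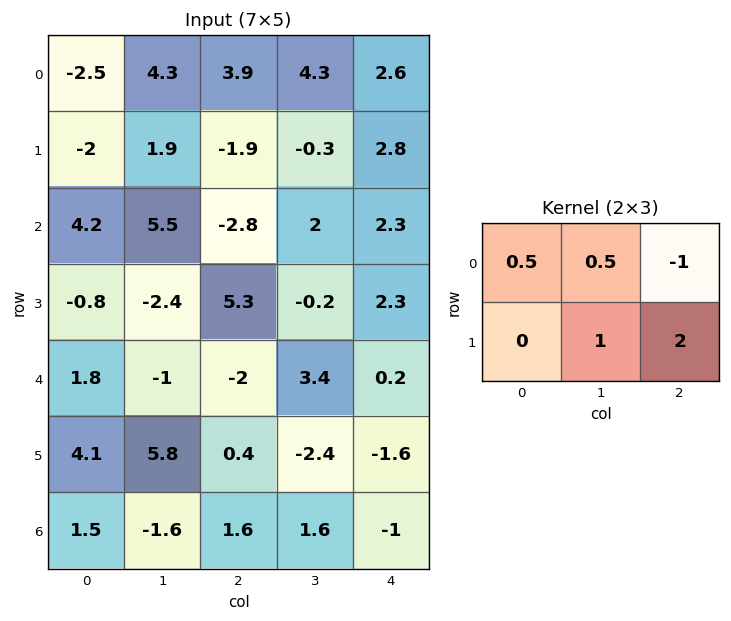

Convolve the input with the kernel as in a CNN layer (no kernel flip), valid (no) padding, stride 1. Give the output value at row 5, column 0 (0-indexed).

6.15

The receptive field on the input at this output position is [4.1 5.8 0.4 / 1.5 -1.6 1.6]. Elementwise product with the kernel and sum: 4.1·0.5 + 5.8·0.5 + 0.4·-1 + -1.6·1 + 1.6·2.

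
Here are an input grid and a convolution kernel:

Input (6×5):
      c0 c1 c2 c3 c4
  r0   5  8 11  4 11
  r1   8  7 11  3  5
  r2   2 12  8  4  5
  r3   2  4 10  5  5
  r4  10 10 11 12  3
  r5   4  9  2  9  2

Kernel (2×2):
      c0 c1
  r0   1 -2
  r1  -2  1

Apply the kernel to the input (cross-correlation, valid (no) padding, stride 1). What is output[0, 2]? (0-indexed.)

The receptive field on the input at this output position is [11 4 / 11 3]. Elementwise product with the kernel and sum: 11·1 + 4·-2 + 11·-2 + 3·1.

-16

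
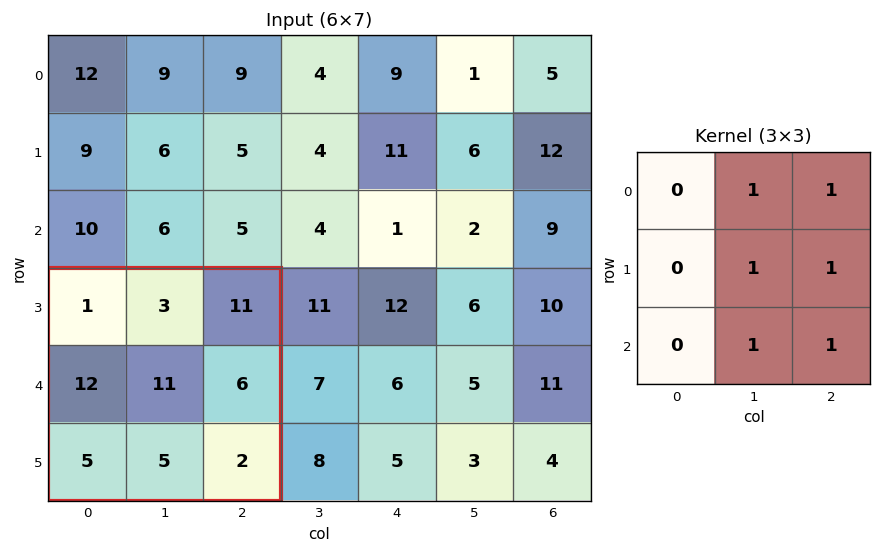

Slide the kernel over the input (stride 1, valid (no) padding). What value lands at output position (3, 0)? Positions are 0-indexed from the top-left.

38

The receptive field on the input at this output position is [1 3 11 / 12 11 6 / 5 5 2]. Elementwise product with the kernel and sum: 3·1 + 11·1 + 11·1 + 6·1 + 5·1 + 2·1.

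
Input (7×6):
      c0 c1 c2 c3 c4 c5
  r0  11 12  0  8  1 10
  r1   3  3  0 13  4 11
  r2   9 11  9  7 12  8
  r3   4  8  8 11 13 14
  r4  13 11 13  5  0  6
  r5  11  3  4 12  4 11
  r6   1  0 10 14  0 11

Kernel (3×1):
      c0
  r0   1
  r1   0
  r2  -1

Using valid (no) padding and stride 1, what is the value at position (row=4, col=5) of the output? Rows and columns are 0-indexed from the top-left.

-5

The receptive field on the input at this output position is [6 / 11 / 11]. Elementwise product with the kernel and sum: 6·1 + 11·-1.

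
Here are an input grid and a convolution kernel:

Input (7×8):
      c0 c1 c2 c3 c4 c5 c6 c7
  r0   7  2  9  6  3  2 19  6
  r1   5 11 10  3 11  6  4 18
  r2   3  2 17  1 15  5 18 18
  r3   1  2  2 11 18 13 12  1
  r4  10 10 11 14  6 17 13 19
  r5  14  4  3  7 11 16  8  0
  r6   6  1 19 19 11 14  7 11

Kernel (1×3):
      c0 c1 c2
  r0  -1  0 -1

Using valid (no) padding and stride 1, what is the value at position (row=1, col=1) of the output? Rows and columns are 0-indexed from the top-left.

-14

The receptive field on the input at this output position is [11 10 3]. Elementwise product with the kernel and sum: 11·-1 + 3·-1.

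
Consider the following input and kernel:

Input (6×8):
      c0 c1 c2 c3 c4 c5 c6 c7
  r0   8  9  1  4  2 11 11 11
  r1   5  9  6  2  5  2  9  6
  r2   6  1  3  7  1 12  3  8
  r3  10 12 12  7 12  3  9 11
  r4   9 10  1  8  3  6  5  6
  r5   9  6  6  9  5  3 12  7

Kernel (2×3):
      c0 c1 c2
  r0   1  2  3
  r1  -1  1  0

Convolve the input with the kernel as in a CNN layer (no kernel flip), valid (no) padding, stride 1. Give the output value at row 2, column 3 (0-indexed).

50

The receptive field on the input at this output position is [7 1 12 / 7 12 3]. Elementwise product with the kernel and sum: 7·1 + 1·2 + 12·3 + 7·-1 + 12·1.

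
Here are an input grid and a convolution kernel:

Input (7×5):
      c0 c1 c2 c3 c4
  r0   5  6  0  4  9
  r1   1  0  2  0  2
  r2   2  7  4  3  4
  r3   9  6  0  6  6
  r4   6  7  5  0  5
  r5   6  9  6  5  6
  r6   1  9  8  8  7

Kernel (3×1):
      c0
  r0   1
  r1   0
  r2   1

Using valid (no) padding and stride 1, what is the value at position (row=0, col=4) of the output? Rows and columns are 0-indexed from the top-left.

13

The receptive field on the input at this output position is [9 / 2 / 4]. Elementwise product with the kernel and sum: 9·1 + 4·1.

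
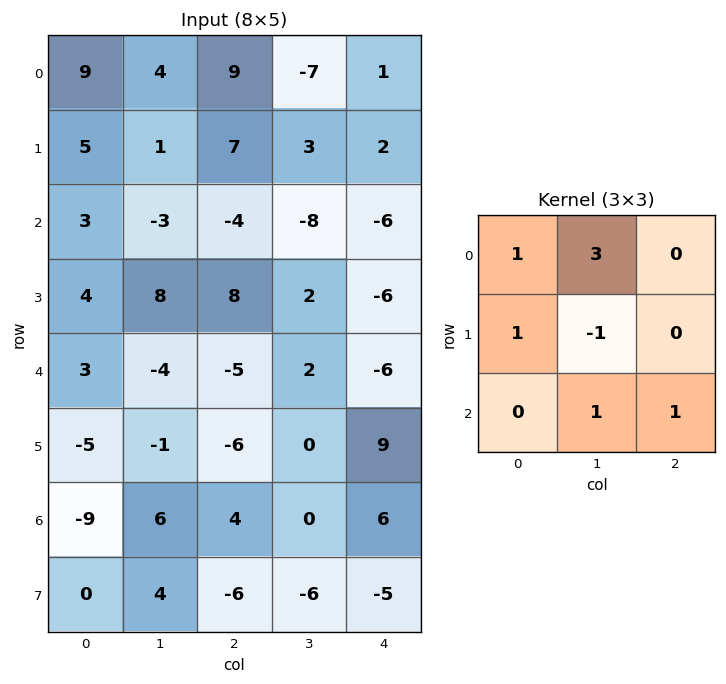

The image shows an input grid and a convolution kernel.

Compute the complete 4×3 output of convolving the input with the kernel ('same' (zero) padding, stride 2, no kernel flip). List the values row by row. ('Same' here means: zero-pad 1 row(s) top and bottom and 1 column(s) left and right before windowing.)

-3 5 -6
24 33 1
3 27 1
-2 -29 16

Output[0,0]: The receptive field on the zero-padded input at this output position is [0 0 0 / 0 9 4 / 0 5 1]. Elementwise product with the kernel and sum: 0·1 + 0·3 + 0·1 + 9·-1 + 5·1 + 1·1.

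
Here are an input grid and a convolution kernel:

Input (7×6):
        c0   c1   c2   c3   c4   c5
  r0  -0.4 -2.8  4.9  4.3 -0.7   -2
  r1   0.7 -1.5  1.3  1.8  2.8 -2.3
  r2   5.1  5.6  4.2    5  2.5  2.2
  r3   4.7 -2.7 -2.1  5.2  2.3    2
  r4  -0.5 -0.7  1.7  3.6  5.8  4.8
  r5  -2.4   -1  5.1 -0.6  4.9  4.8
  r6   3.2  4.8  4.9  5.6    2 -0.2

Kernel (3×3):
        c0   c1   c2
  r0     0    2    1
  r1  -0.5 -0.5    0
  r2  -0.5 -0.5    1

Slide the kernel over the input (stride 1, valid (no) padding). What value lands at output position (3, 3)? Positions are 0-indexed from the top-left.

The receptive field on the input at this output position is [5.2 2.3 2 / 3.6 5.8 4.8 / -0.6 4.9 4.8]. Elementwise product with the kernel and sum: 2.3·2 + 2·1 + 3.6·-0.5 + 5.8·-0.5 + -0.6·-0.5 + 4.9·-0.5 + 4.8·1.

4.55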